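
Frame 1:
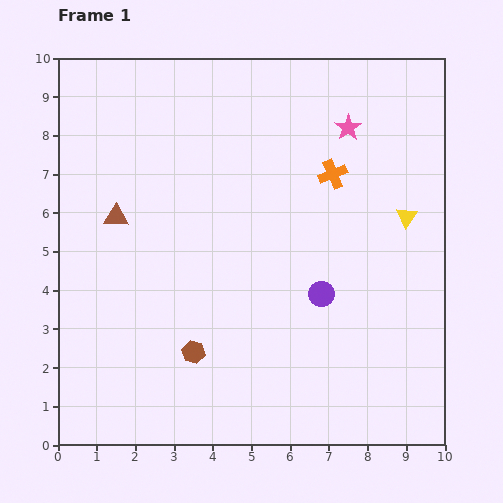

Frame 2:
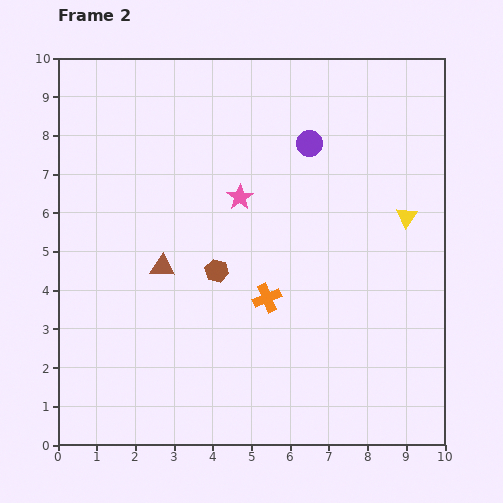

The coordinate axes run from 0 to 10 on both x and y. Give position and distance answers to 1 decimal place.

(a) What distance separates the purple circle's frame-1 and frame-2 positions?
3.9

The purple circle moved from (6.8, 3.9) to (6.5, 7.8), a distance of √(0.3² + 3.9²) ≈ 3.9.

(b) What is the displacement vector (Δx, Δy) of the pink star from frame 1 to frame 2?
(-2.8, -1.8)

The pink star was at (7.5, 8.2) in frame 1 and (4.7, 6.4) in frame 2.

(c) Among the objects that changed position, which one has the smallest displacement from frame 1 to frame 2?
the brown triangle

(moved 1.8)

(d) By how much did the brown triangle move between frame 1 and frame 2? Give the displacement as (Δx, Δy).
(1.2, -1.3)

The brown triangle was at (1.5, 5.9) in frame 1 and (2.7, 4.6) in frame 2.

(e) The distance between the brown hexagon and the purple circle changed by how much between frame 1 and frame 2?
+0.5

Distance in frame 1: 3.6. Distance in frame 2: 4.1.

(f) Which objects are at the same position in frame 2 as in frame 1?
the yellow triangle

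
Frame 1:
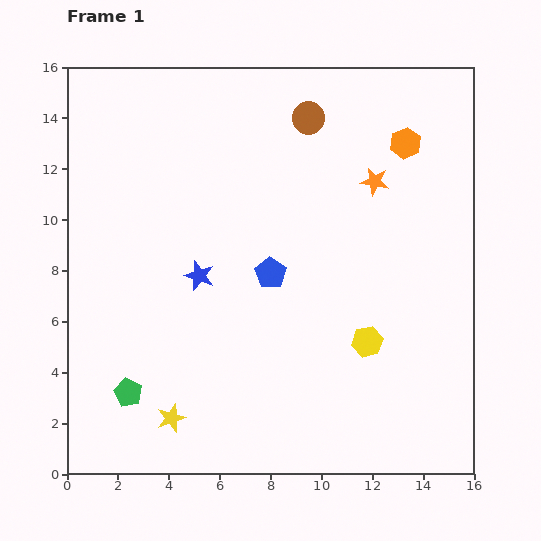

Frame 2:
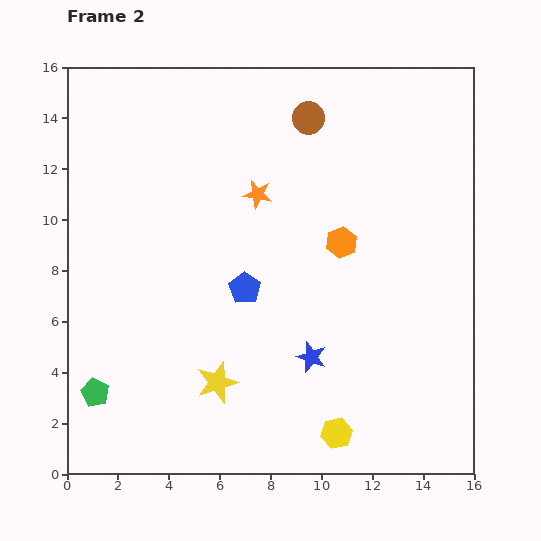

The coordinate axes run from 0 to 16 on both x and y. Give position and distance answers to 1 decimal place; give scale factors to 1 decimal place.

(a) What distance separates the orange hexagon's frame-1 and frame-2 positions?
4.6

The orange hexagon moved from (13.3, 13.0) to (10.8, 9.1), a distance of √(2.5² + 3.9²) ≈ 4.6.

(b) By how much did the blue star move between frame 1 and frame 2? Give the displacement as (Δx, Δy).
(4.4, -3.2)

The blue star was at (5.2, 7.8) in frame 1 and (9.6, 4.6) in frame 2.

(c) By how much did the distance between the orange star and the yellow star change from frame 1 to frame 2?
-4.7

Distance in frame 1: 12.3. Distance in frame 2: 7.6.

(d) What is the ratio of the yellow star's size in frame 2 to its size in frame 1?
1.5×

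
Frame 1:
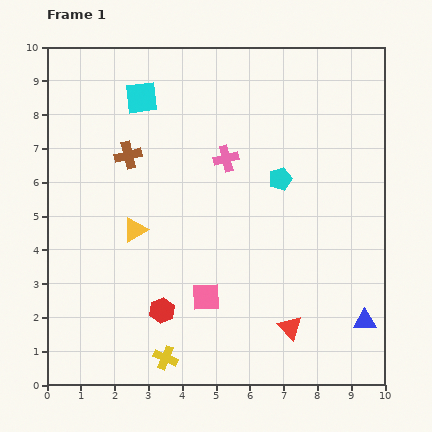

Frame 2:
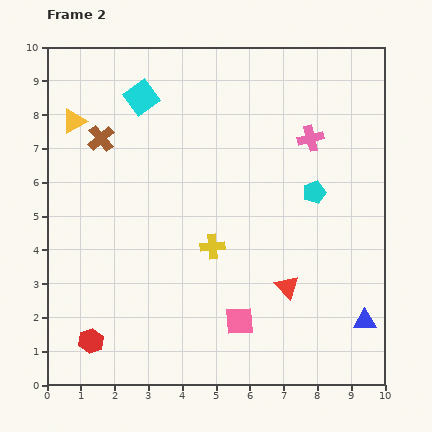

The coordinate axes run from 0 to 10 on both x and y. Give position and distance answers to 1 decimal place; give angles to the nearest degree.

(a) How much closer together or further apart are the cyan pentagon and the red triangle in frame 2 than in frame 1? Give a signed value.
-1.5

Distance in frame 1: 4.4. Distance in frame 2: 2.9.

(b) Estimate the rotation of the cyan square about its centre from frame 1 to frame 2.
28° counter-clockwise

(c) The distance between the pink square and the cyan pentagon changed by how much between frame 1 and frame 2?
+0.3

Distance in frame 1: 4.1. Distance in frame 2: 4.4.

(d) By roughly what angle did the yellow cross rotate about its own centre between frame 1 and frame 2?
27° counter-clockwise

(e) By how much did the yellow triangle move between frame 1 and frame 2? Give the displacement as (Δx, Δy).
(-1.8, 3.2)

The yellow triangle was at (2.6, 4.6) in frame 1 and (0.8, 7.8) in frame 2.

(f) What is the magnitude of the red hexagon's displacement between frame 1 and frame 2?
2.3

The red hexagon moved from (3.4, 2.2) to (1.3, 1.3), a distance of √(2.1² + 0.9²) ≈ 2.3.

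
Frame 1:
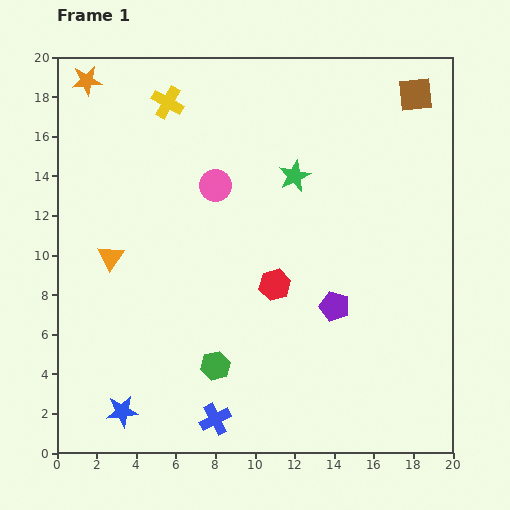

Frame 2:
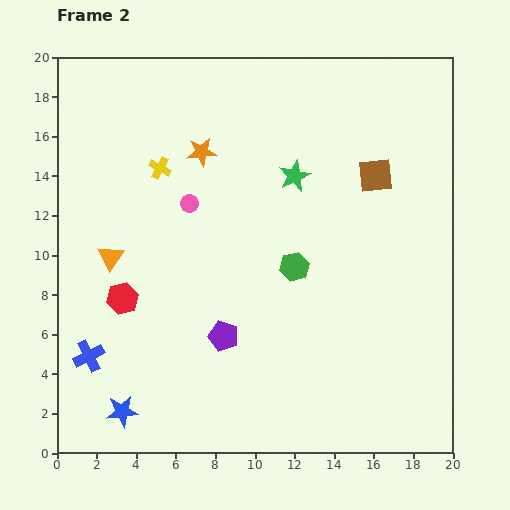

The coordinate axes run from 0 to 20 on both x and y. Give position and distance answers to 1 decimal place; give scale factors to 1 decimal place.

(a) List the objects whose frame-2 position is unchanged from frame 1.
the blue star, the orange triangle, the green star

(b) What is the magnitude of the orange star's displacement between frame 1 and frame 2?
6.8

The orange star moved from (1.5, 18.8) to (7.3, 15.2), a distance of √(5.8² + 3.6²) ≈ 6.8.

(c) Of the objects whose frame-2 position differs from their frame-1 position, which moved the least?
the pink circle

(moved 1.6)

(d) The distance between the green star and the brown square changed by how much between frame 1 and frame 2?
-3.2

Distance in frame 1: 7.3. Distance in frame 2: 4.1.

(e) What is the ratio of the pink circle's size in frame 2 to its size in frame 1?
0.6×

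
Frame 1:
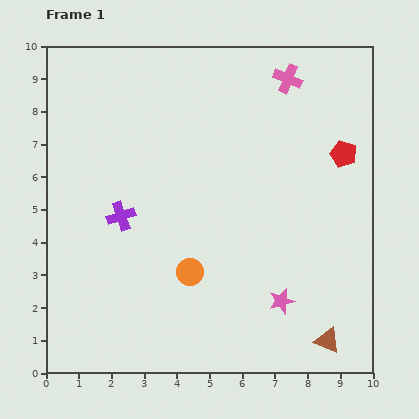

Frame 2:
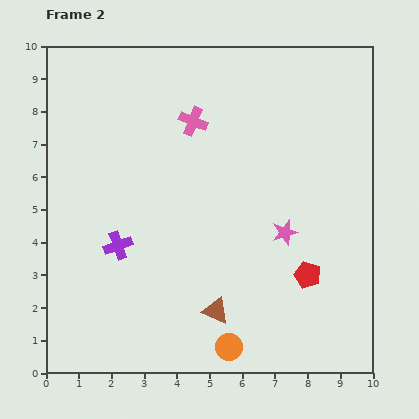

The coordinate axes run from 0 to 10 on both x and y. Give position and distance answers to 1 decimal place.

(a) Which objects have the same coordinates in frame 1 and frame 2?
none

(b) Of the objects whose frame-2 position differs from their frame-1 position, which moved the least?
the purple cross

(moved 0.9)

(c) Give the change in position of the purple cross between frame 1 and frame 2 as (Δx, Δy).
(-0.1, -0.9)

The purple cross was at (2.3, 4.8) in frame 1 and (2.2, 3.9) in frame 2.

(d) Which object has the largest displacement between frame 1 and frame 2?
the red pentagon

(moved 3.9; next 3.5)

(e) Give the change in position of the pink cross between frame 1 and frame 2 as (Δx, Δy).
(-2.9, -1.3)

The pink cross was at (7.4, 9.0) in frame 1 and (4.5, 7.7) in frame 2.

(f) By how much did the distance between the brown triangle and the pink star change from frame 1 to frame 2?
+1.4

Distance in frame 1: 1.8. Distance in frame 2: 3.2.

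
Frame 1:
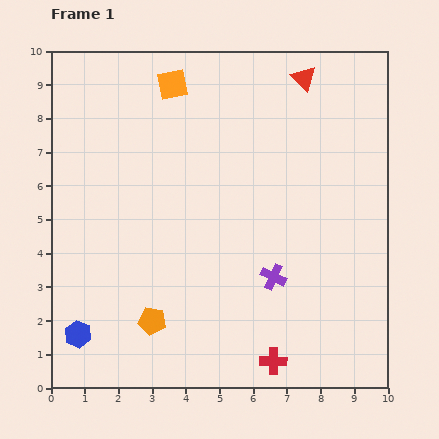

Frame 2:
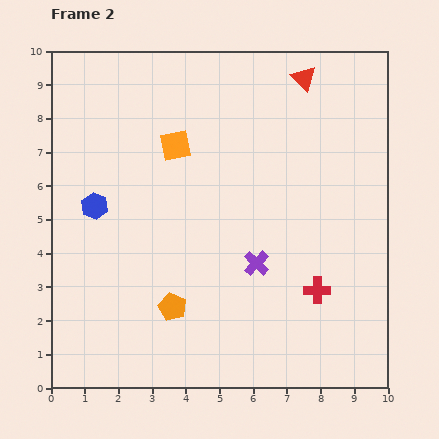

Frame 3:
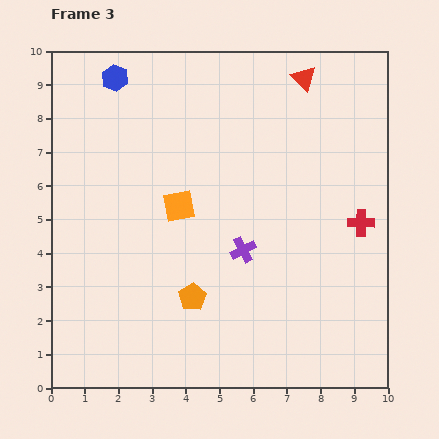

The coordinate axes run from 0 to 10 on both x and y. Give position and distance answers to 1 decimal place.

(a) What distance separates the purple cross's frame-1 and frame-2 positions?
0.6

The purple cross moved from (6.6, 3.3) to (6.1, 3.7), a distance of √(0.5² + 0.4²) ≈ 0.6.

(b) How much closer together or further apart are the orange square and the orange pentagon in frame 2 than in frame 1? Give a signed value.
-2.2

Distance in frame 1: 7.0. Distance in frame 2: 4.8.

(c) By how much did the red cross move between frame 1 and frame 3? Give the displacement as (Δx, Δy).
(2.6, 4.1)

The red cross was at (6.6, 0.8) in frame 1 and (9.2, 4.9) in frame 3.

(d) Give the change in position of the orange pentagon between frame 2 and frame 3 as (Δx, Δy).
(0.6, 0.3)

The orange pentagon was at (3.6, 2.4) in frame 2 and (4.2, 2.7) in frame 3.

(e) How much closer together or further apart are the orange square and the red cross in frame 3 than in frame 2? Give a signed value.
-0.6

Distance in frame 2: 6.0. Distance in frame 3: 5.4.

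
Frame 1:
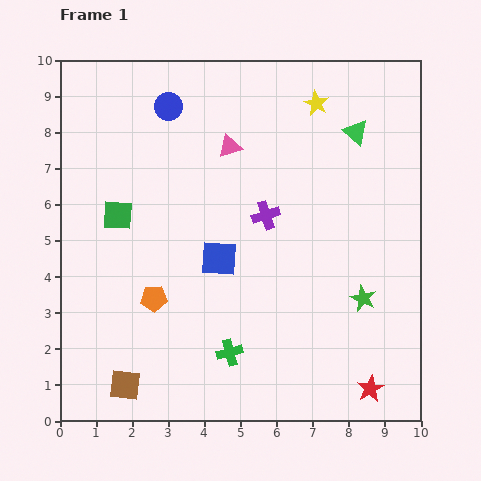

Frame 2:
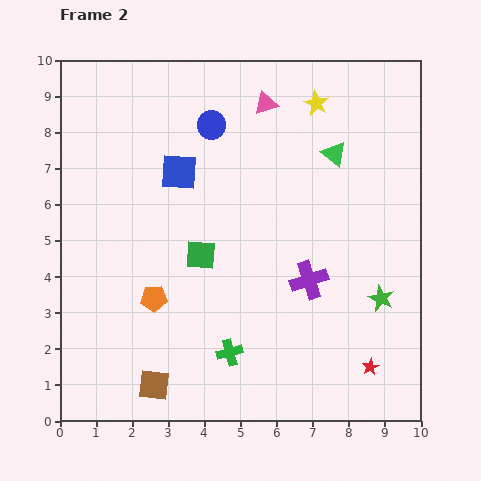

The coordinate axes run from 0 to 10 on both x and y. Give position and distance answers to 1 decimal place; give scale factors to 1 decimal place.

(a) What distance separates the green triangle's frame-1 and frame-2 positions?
0.8

The green triangle moved from (8.2, 8.0) to (7.6, 7.4), a distance of √(0.6² + 0.6²) ≈ 0.8.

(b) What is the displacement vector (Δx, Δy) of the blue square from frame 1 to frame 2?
(-1.1, 2.4)

The blue square was at (4.4, 4.5) in frame 1 and (3.3, 6.9) in frame 2.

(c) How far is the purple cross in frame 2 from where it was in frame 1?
2.2

The purple cross moved from (5.7, 5.7) to (6.9, 3.9), a distance of √(1.2² + 1.8²) ≈ 2.2.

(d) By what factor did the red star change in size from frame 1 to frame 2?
0.6×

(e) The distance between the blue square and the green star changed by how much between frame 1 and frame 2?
+2.5

Distance in frame 1: 4.1. Distance in frame 2: 6.6.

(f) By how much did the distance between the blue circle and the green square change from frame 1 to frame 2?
+0.3

Distance in frame 1: 3.3. Distance in frame 2: 3.6.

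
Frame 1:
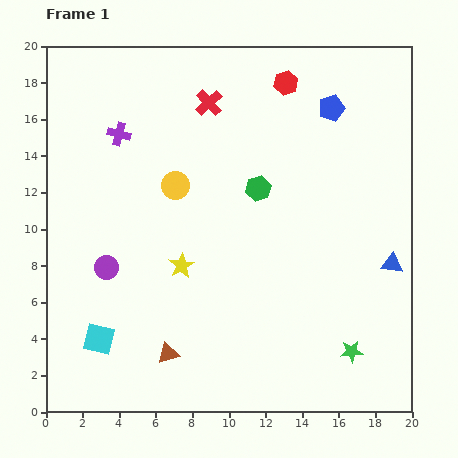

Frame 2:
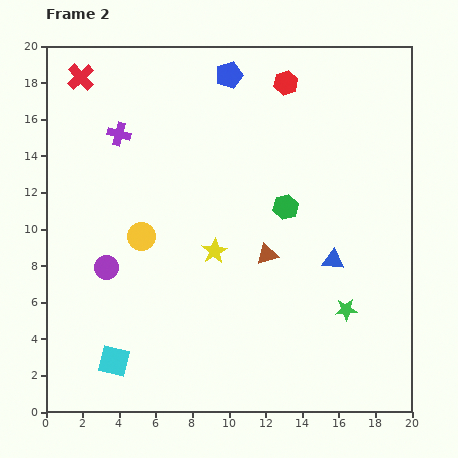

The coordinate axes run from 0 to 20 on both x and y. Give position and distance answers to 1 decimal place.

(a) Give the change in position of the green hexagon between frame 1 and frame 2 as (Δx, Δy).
(1.5, -1.0)

The green hexagon was at (11.6, 12.2) in frame 1 and (13.1, 11.2) in frame 2.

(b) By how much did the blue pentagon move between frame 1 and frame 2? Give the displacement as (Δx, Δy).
(-5.6, 1.8)

The blue pentagon was at (15.6, 16.6) in frame 1 and (10.0, 18.4) in frame 2.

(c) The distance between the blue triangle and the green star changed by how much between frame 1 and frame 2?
-2.5

Distance in frame 1: 5.3. Distance in frame 2: 2.8.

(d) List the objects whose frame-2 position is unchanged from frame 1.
the purple cross, the purple circle, the red hexagon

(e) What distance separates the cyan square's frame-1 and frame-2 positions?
1.4

The cyan square moved from (2.9, 4.0) to (3.7, 2.8), a distance of √(0.8² + 1.2²) ≈ 1.4.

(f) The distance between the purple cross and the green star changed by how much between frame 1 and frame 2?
-1.7

Distance in frame 1: 17.4. Distance in frame 2: 15.7.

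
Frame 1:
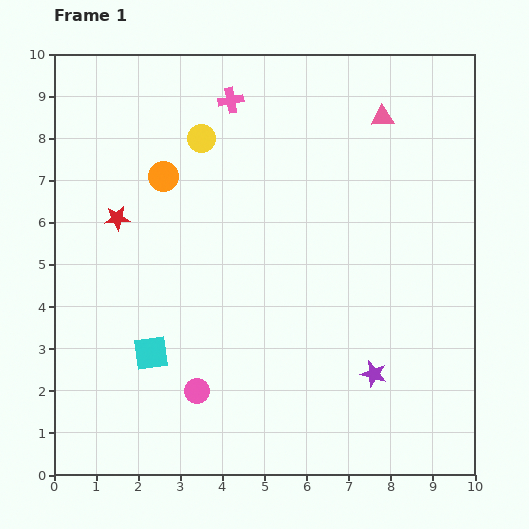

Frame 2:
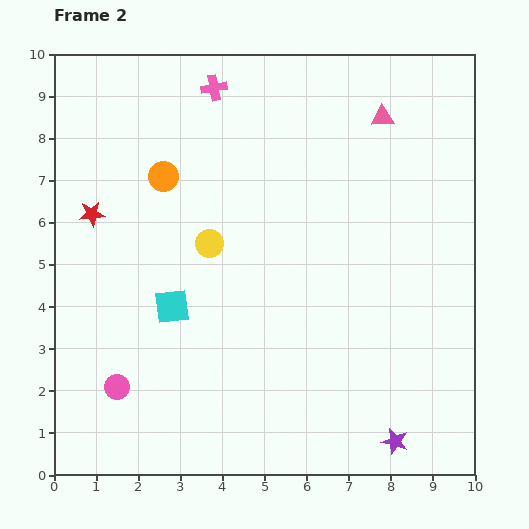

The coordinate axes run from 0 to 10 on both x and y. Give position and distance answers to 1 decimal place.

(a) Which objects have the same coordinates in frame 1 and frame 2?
the pink triangle, the orange circle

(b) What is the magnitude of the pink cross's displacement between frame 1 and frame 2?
0.5

The pink cross moved from (4.2, 8.9) to (3.8, 9.2), a distance of √(0.4² + 0.3²) ≈ 0.5.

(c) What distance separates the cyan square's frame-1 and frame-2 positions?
1.2

The cyan square moved from (2.3, 2.9) to (2.8, 4.0), a distance of √(0.5² + 1.1²) ≈ 1.2.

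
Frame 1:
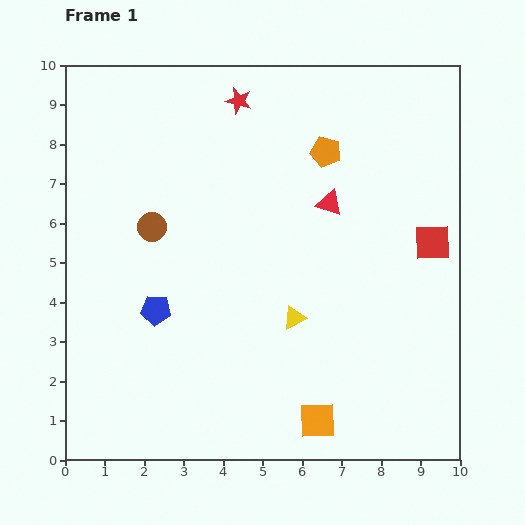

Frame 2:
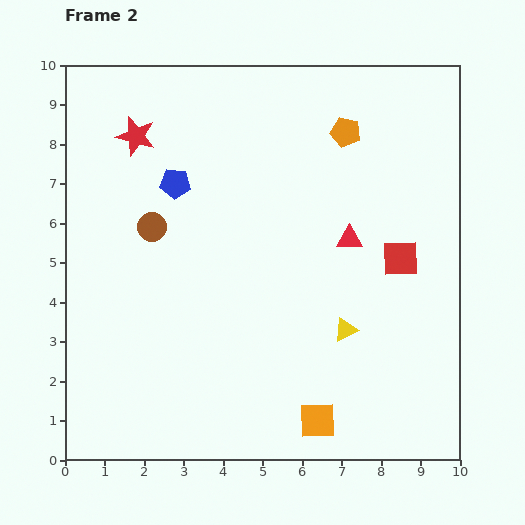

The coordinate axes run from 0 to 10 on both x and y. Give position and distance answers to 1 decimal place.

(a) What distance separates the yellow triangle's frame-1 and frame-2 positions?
1.3

The yellow triangle moved from (5.8, 3.6) to (7.1, 3.3), a distance of √(1.3² + 0.3²) ≈ 1.3.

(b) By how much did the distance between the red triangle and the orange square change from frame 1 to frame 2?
-0.8

Distance in frame 1: 5.5. Distance in frame 2: 4.7.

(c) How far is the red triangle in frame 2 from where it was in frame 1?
1.0

The red triangle moved from (6.7, 6.5) to (7.2, 5.6), a distance of √(0.5² + 0.9²) ≈ 1.0.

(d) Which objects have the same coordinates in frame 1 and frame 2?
the orange square, the brown circle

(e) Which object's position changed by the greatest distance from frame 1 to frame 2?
the blue pentagon

(moved 3.2; next 2.8)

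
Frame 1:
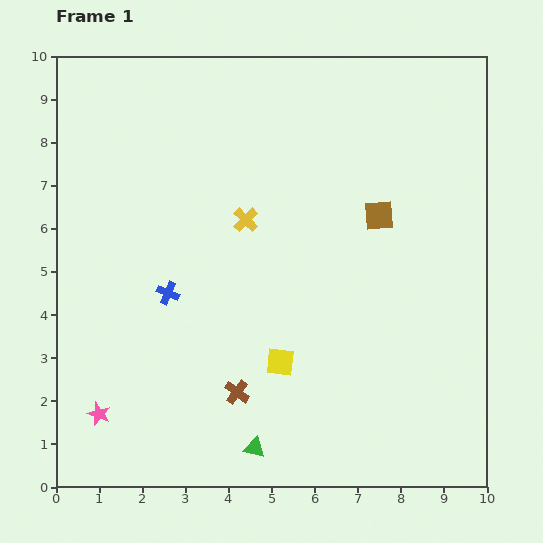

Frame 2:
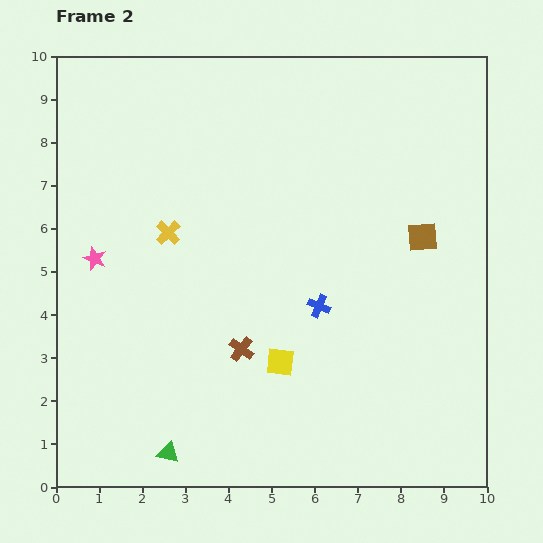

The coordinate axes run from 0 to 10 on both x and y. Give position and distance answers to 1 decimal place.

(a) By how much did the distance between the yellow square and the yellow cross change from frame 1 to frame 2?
+0.6

Distance in frame 1: 3.4. Distance in frame 2: 4.0.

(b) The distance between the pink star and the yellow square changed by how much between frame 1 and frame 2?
+0.5

Distance in frame 1: 4.4. Distance in frame 2: 4.9.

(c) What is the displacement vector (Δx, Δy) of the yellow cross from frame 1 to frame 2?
(-1.8, -0.3)

The yellow cross was at (4.4, 6.2) in frame 1 and (2.6, 5.9) in frame 2.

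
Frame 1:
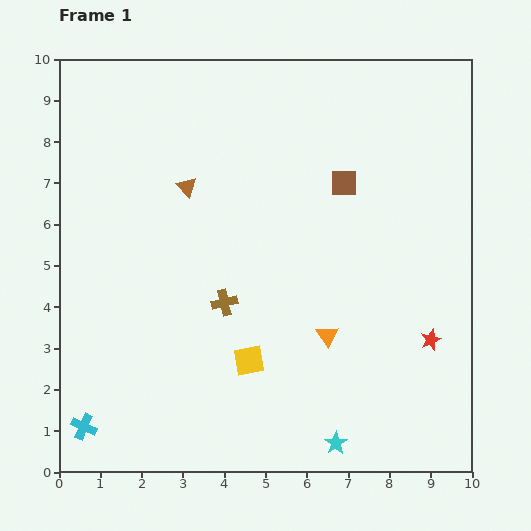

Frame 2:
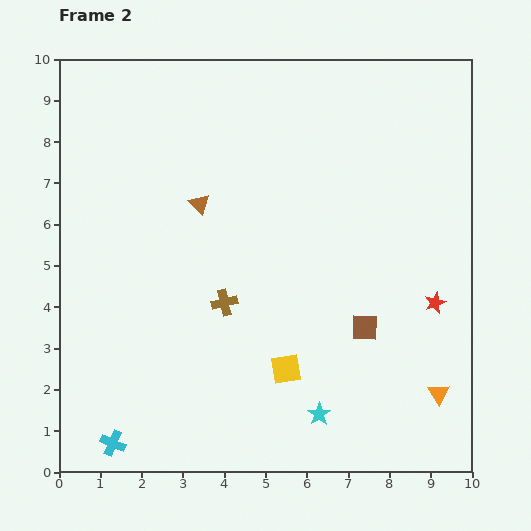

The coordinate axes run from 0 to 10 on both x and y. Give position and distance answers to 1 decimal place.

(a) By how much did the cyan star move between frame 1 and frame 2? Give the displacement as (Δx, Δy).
(-0.4, 0.7)

The cyan star was at (6.7, 0.7) in frame 1 and (6.3, 1.4) in frame 2.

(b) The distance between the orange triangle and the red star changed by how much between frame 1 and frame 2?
-0.3

Distance in frame 1: 2.5. Distance in frame 2: 2.2.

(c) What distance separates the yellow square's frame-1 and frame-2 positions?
0.9

The yellow square moved from (4.6, 2.7) to (5.5, 2.5), a distance of √(0.9² + 0.2²) ≈ 0.9.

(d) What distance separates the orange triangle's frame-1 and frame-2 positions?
3.0

The orange triangle moved from (6.5, 3.3) to (9.2, 1.9), a distance of √(2.7² + 1.4²) ≈ 3.0.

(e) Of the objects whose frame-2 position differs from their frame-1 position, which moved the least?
the brown triangle

(moved 0.5)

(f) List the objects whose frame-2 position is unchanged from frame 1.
the brown cross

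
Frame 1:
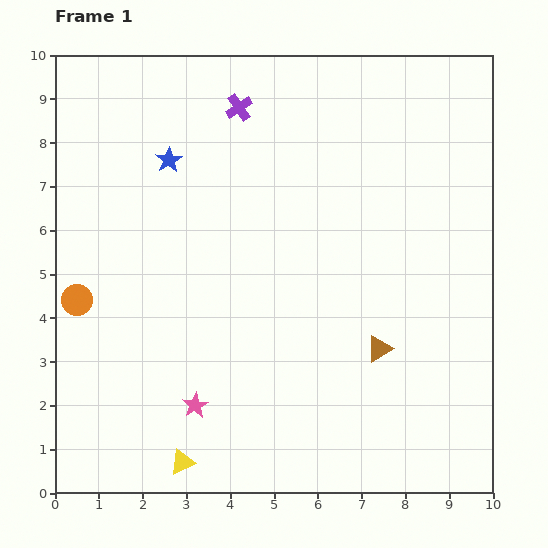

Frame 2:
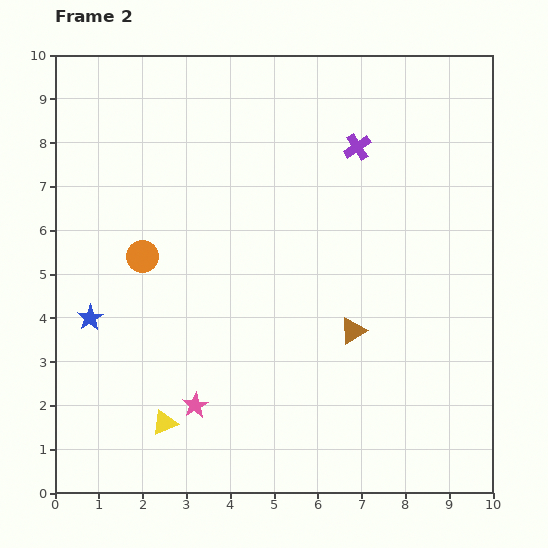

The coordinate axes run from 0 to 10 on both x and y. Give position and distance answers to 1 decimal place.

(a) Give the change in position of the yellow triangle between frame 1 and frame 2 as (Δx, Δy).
(-0.4, 0.9)

The yellow triangle was at (2.9, 0.7) in frame 1 and (2.5, 1.6) in frame 2.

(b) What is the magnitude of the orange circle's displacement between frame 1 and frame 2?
1.8

The orange circle moved from (0.5, 4.4) to (2.0, 5.4), a distance of √(1.5² + 1.0²) ≈ 1.8.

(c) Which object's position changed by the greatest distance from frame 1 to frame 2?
the blue star

(moved 4.0; next 2.8)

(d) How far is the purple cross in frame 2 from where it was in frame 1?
2.8

The purple cross moved from (4.2, 8.8) to (6.9, 7.9), a distance of √(2.7² + 0.9²) ≈ 2.8.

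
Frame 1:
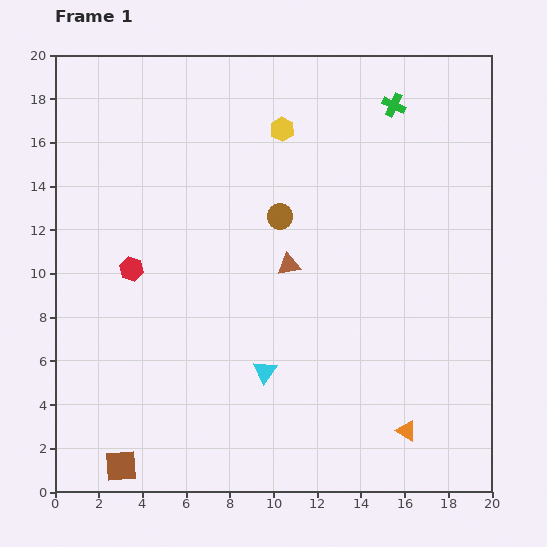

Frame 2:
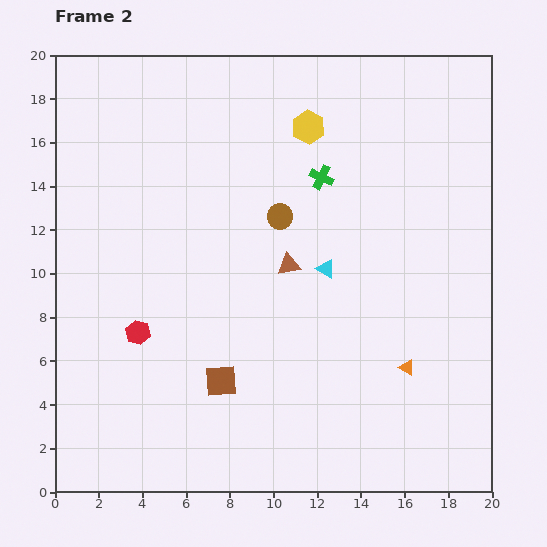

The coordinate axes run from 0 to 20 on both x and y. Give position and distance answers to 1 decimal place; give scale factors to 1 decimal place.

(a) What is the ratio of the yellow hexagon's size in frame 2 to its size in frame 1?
1.4×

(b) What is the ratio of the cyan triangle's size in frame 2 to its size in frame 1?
0.8×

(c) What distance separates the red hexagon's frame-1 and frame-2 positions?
2.9

The red hexagon moved from (3.5, 10.2) to (3.8, 7.3), a distance of √(0.3² + 2.9²) ≈ 2.9.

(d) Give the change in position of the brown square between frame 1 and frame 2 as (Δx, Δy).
(4.6, 3.9)

The brown square was at (3.0, 1.2) in frame 1 and (7.6, 5.1) in frame 2.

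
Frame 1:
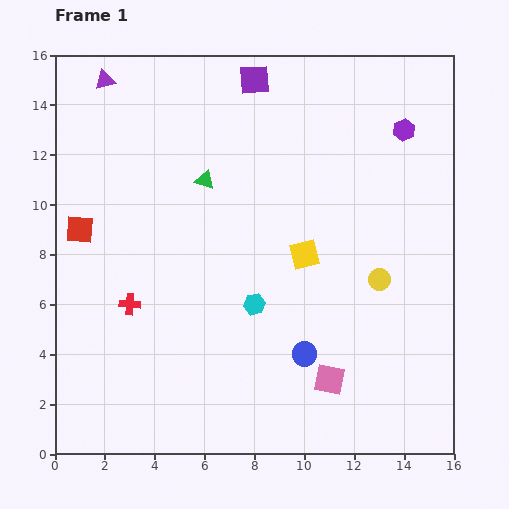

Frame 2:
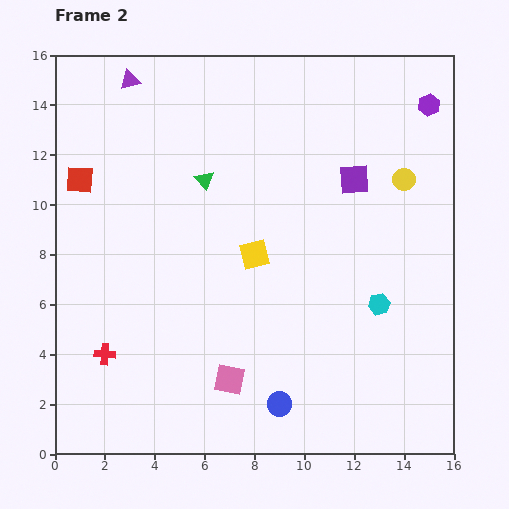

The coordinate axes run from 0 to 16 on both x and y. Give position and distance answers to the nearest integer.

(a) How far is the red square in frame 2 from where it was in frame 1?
2

The red square moved from (1, 9) to (1, 11), a distance of √(0² + 2²) ≈ 2.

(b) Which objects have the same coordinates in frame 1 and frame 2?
the green triangle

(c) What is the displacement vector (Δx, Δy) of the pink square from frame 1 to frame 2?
(-4, 0)

The pink square was at (11, 3) in frame 1 and (7, 3) in frame 2.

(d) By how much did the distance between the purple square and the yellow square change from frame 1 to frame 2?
-2

Distance in frame 1: 7. Distance in frame 2: 5.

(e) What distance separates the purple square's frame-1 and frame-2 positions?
6

The purple square moved from (8, 15) to (12, 11), a distance of √(4² + 4²) ≈ 6.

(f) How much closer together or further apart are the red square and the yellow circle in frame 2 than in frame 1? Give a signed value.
+1

Distance in frame 1: 12. Distance in frame 2: 13.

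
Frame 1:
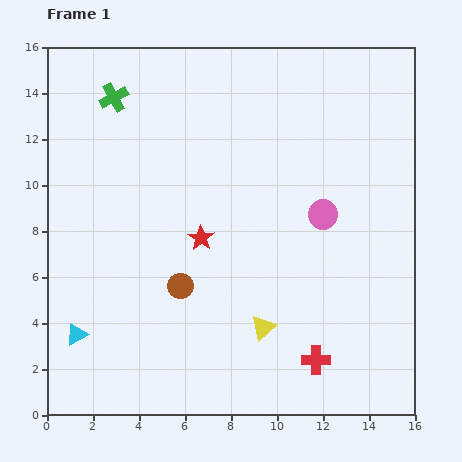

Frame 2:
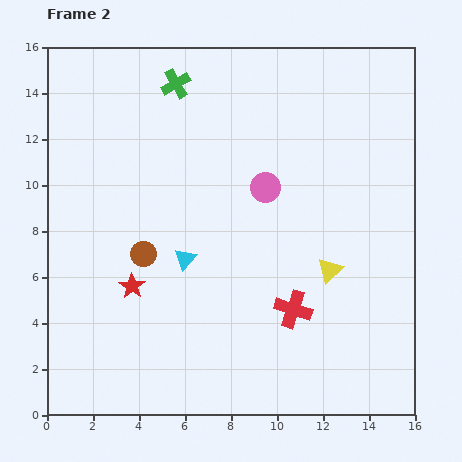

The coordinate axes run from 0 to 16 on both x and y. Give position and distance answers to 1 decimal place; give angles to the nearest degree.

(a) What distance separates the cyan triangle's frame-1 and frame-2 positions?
5.7

The cyan triangle moved from (1.3, 3.5) to (6.0, 6.8), a distance of √(4.7² + 3.3²) ≈ 5.7.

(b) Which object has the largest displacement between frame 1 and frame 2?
the cyan triangle

(moved 5.7; next 3.8)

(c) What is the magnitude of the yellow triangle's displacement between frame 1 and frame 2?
3.8

The yellow triangle moved from (9.4, 3.8) to (12.3, 6.3), a distance of √(2.9² + 2.5²) ≈ 3.8.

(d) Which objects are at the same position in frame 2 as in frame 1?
none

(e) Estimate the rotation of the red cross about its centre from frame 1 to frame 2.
18° clockwise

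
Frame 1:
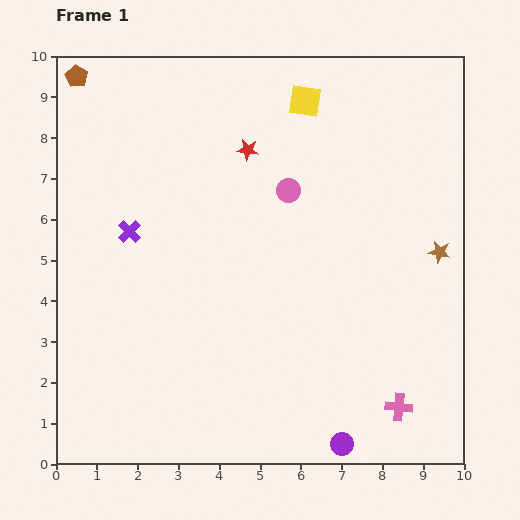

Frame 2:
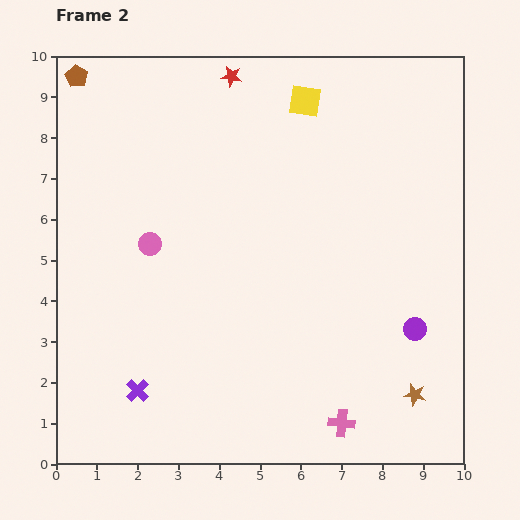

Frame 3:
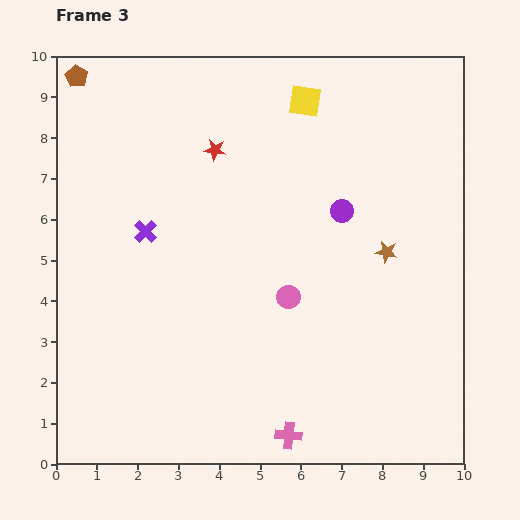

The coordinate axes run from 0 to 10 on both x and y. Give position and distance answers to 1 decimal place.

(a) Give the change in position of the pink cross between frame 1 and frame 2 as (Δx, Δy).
(-1.4, -0.4)

The pink cross was at (8.4, 1.4) in frame 1 and (7.0, 1.0) in frame 2.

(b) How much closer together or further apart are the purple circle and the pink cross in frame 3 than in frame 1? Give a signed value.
+4.0

Distance in frame 1: 1.7. Distance in frame 3: 5.7.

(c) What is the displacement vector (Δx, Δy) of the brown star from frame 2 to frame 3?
(-0.7, 3.5)

The brown star was at (8.8, 1.7) in frame 2 and (8.1, 5.2) in frame 3.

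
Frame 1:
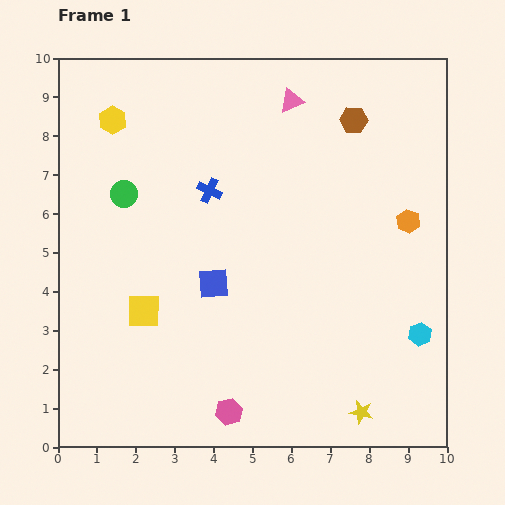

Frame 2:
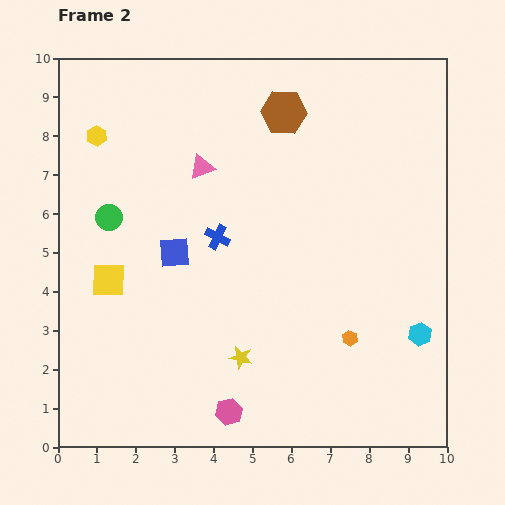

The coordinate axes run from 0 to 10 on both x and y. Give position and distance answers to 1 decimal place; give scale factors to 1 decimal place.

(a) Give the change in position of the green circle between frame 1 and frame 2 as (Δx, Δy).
(-0.4, -0.6)

The green circle was at (1.7, 6.5) in frame 1 and (1.3, 5.9) in frame 2.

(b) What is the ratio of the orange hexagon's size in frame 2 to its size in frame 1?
0.6×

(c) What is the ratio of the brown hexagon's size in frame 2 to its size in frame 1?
1.6×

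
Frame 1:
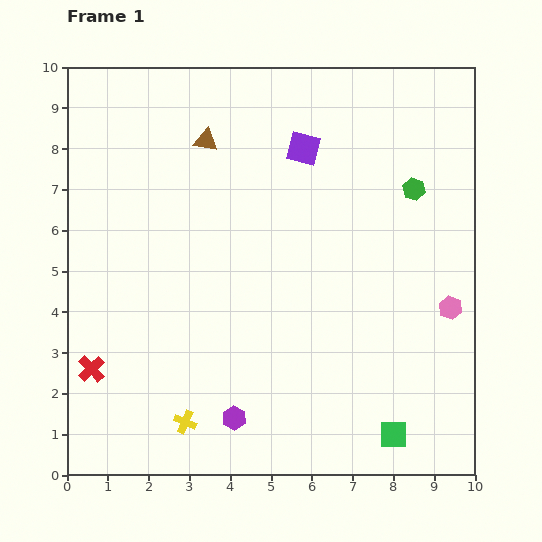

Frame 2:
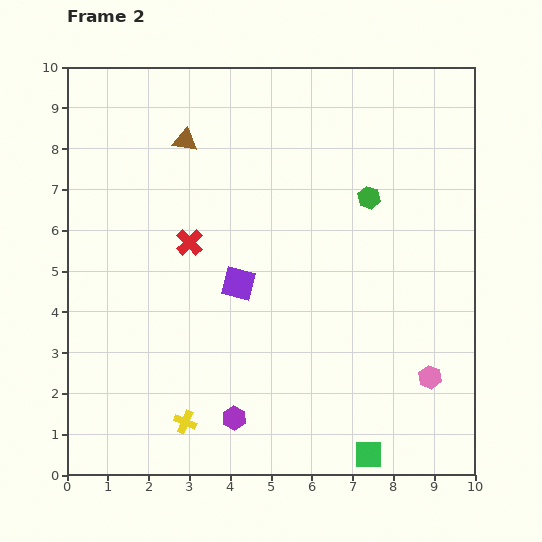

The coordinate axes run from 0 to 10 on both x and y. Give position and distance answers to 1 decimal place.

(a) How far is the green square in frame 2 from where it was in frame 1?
0.8

The green square moved from (8.0, 1.0) to (7.4, 0.5), a distance of √(0.6² + 0.5²) ≈ 0.8.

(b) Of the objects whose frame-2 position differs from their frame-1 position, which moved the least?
the brown triangle

(moved 0.5)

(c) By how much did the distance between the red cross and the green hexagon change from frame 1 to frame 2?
-4.5

Distance in frame 1: 9.0. Distance in frame 2: 4.5.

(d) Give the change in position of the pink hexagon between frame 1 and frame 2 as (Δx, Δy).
(-0.5, -1.7)

The pink hexagon was at (9.4, 4.1) in frame 1 and (8.9, 2.4) in frame 2.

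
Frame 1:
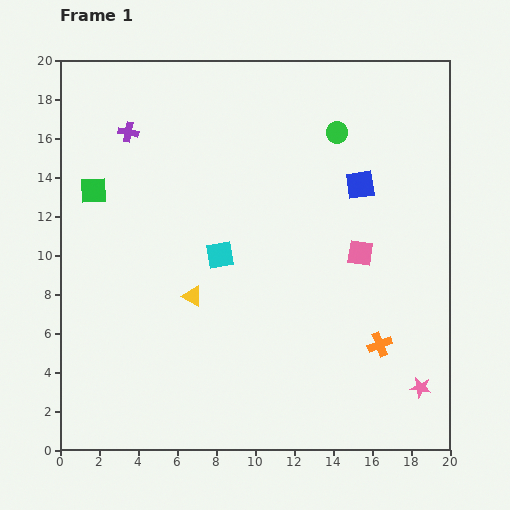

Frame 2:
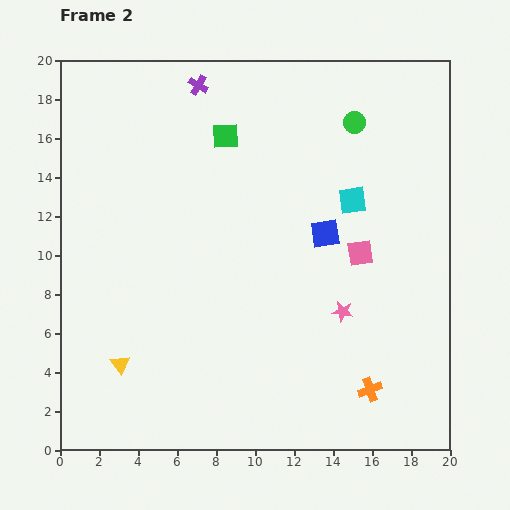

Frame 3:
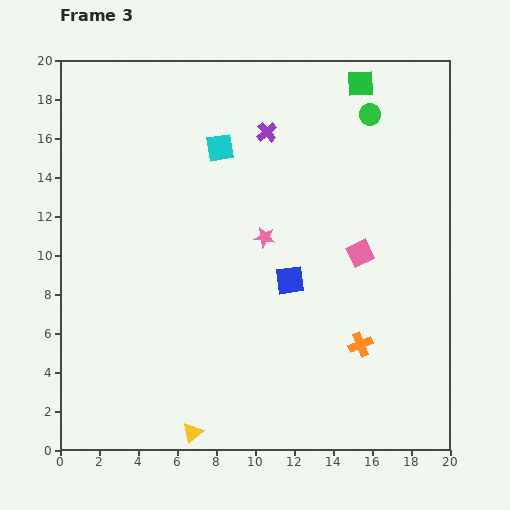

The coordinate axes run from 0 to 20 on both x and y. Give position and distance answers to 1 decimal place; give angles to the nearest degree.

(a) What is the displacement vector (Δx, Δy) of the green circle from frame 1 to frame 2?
(0.9, 0.5)

The green circle was at (14.2, 16.3) in frame 1 and (15.1, 16.8) in frame 2.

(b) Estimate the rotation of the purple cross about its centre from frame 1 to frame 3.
37° clockwise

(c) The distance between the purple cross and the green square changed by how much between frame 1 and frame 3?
+1.9

Distance in frame 1: 3.5. Distance in frame 3: 5.4.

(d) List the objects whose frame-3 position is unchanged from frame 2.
the pink square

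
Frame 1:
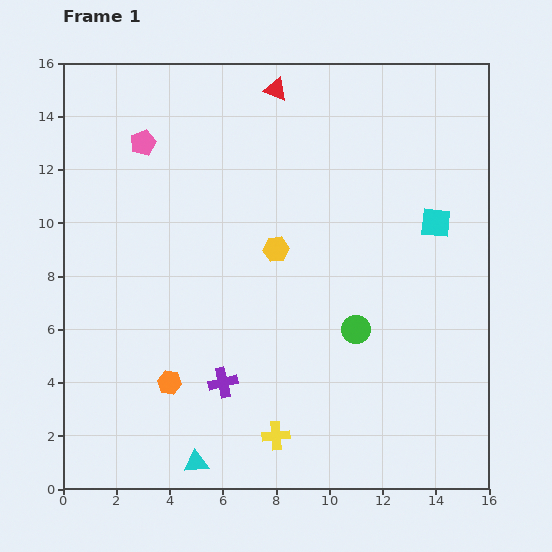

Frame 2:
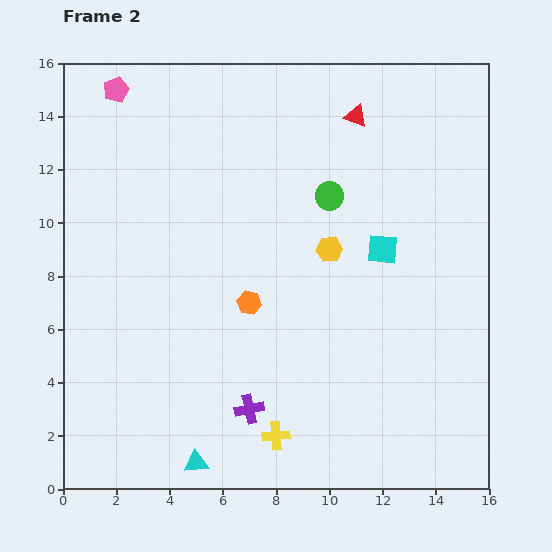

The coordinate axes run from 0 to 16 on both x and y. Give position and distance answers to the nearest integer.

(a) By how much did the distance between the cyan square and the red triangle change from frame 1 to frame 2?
-3

Distance in frame 1: 8. Distance in frame 2: 5.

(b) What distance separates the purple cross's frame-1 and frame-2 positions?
1

The purple cross moved from (6, 4) to (7, 3), a distance of √(1² + 1²) ≈ 1.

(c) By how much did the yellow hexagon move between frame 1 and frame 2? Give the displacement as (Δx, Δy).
(2, 0)

The yellow hexagon was at (8, 9) in frame 1 and (10, 9) in frame 2.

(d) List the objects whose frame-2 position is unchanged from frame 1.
the cyan triangle, the yellow cross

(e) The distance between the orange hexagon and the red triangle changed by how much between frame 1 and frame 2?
-4

Distance in frame 1: 12. Distance in frame 2: 8.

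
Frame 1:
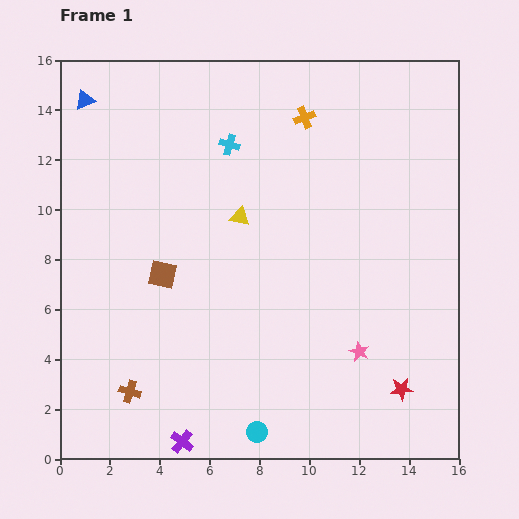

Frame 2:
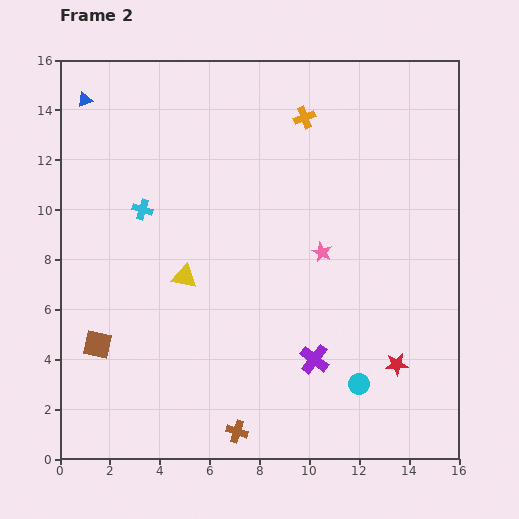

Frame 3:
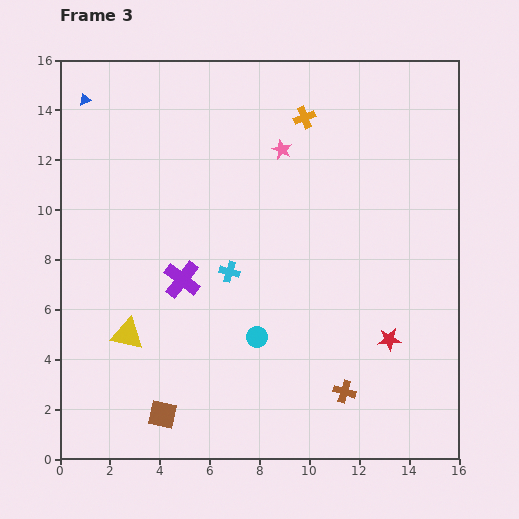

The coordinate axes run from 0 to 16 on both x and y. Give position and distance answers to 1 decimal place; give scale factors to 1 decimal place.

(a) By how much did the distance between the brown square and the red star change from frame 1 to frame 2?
+1.4

Distance in frame 1: 10.6. Distance in frame 2: 12.0.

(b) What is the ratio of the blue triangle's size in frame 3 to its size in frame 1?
0.6×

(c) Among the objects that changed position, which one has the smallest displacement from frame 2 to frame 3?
the red star

(moved 1.0)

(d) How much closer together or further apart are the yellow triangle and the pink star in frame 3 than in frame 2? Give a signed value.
+4.1

Distance in frame 2: 5.6. Distance in frame 3: 9.7.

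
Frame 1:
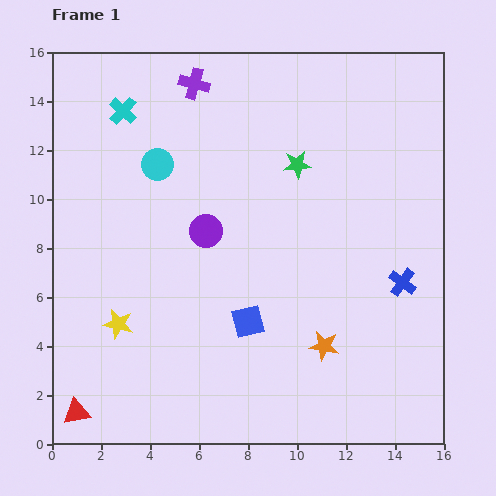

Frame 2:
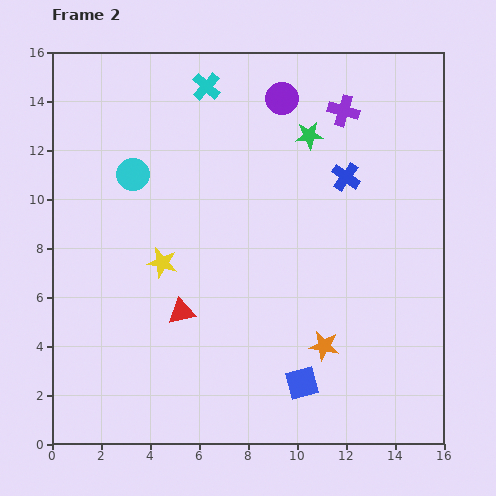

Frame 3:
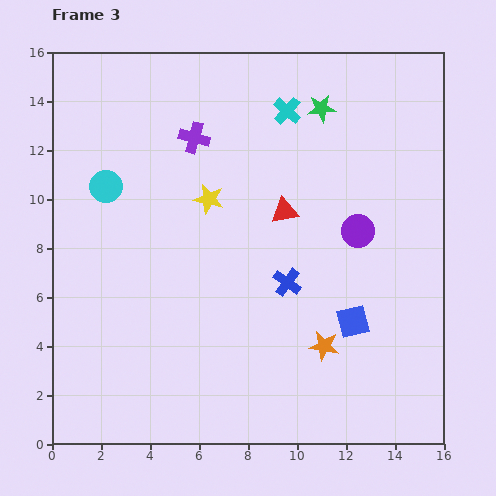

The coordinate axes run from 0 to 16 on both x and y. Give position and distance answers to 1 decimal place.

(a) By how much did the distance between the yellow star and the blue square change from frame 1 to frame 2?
+2.2

Distance in frame 1: 5.3. Distance in frame 2: 7.5.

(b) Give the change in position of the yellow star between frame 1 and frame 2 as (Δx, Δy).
(1.8, 2.5)

The yellow star was at (2.7, 4.9) in frame 1 and (4.5, 7.4) in frame 2.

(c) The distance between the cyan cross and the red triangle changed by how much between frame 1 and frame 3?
-8.3

Distance in frame 1: 12.4. Distance in frame 3: 4.1.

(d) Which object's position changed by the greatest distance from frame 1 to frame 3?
the red triangle

(moved 11.8; next 6.7)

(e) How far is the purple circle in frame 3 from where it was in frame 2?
6.2

The purple circle moved from (9.4, 14.1) to (12.5, 8.7), a distance of √(3.1² + 5.4²) ≈ 6.2.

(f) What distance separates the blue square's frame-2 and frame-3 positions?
3.3

The blue square moved from (10.2, 2.5) to (12.3, 5.0), a distance of √(2.1² + 2.5²) ≈ 3.3.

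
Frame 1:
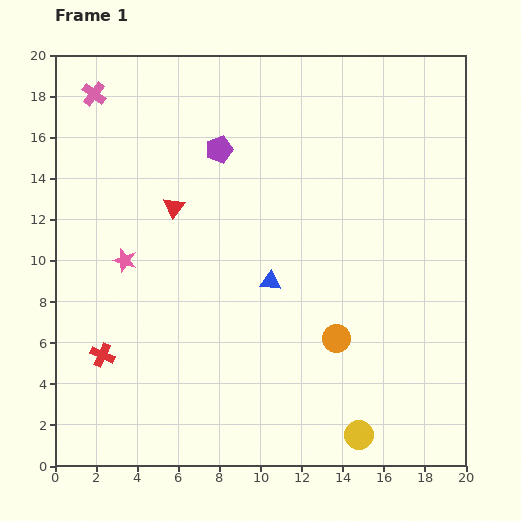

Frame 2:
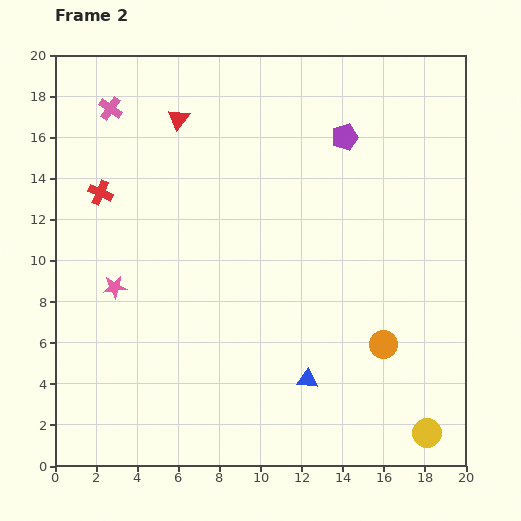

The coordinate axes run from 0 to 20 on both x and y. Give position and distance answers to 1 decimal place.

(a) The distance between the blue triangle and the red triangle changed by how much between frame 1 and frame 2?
+8.3

Distance in frame 1: 5.9. Distance in frame 2: 14.2.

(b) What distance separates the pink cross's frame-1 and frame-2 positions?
1.1

The pink cross moved from (1.9, 18.1) to (2.7, 17.4), a distance of √(0.8² + 0.7²) ≈ 1.1.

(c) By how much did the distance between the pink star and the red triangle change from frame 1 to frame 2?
+5.3

Distance in frame 1: 3.5. Distance in frame 2: 8.8.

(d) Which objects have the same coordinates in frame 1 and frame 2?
none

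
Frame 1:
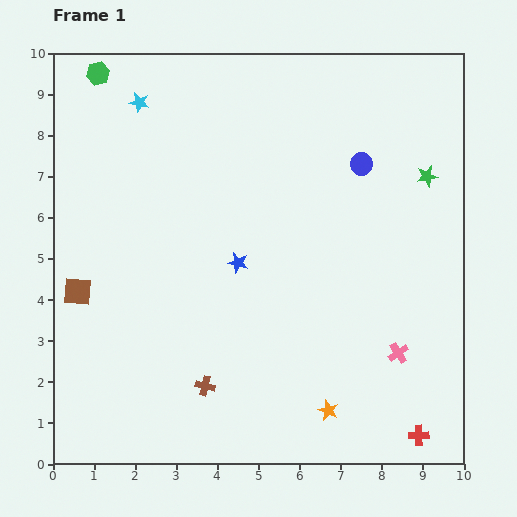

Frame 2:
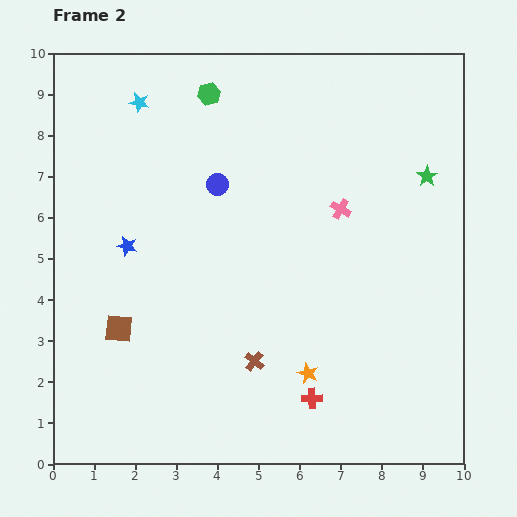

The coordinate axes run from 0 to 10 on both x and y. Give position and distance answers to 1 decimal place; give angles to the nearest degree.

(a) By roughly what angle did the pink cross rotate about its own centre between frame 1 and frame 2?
28° counter-clockwise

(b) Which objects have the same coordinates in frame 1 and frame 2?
the green star, the cyan star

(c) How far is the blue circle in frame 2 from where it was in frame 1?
3.5

The blue circle moved from (7.5, 7.3) to (4.0, 6.8), a distance of √(3.5² + 0.5²) ≈ 3.5.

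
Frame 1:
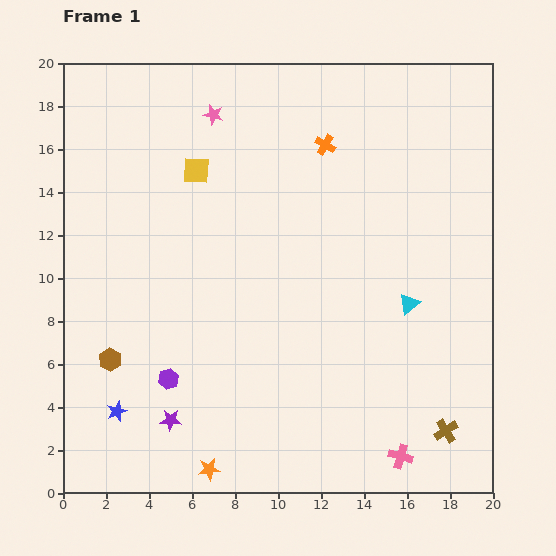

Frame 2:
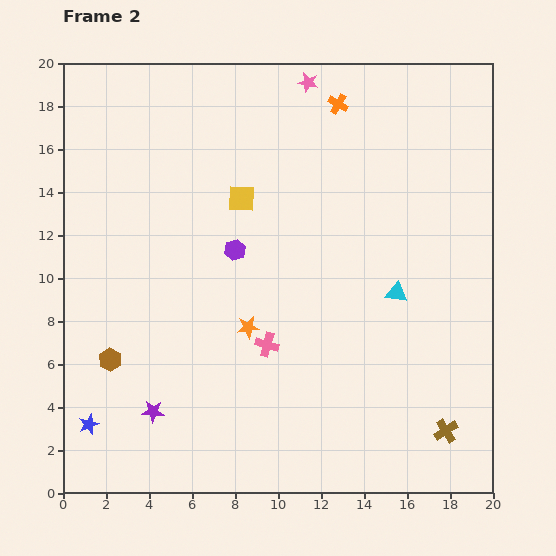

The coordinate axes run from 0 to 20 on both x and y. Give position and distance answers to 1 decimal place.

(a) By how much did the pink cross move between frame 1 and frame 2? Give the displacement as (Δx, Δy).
(-6.2, 5.2)

The pink cross was at (15.7, 1.7) in frame 1 and (9.5, 6.9) in frame 2.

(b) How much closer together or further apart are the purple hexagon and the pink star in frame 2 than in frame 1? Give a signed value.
-4.0

Distance in frame 1: 12.5. Distance in frame 2: 8.5.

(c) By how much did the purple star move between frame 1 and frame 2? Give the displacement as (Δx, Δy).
(-0.8, 0.4)

The purple star was at (5.0, 3.4) in frame 1 and (4.2, 3.8) in frame 2.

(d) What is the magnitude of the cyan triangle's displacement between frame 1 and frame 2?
0.8

The cyan triangle moved from (16.1, 8.8) to (15.5, 9.3), a distance of √(0.6² + 0.5²) ≈ 0.8.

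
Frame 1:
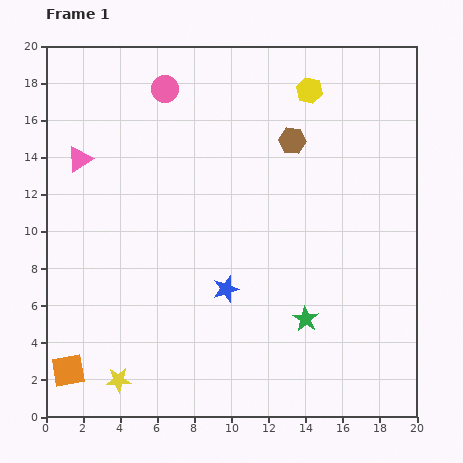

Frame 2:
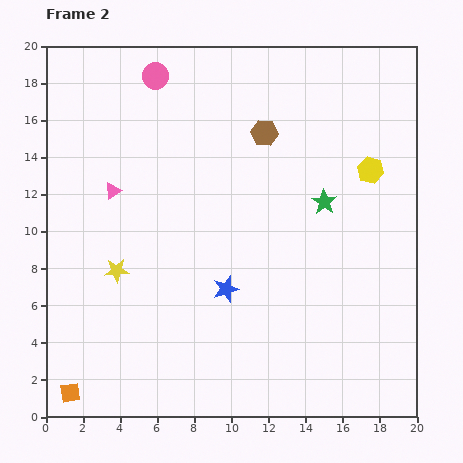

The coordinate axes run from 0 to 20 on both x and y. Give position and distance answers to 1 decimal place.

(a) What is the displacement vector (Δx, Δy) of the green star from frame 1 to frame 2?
(1.0, 6.3)

The green star was at (14.0, 5.3) in frame 1 and (15.0, 11.6) in frame 2.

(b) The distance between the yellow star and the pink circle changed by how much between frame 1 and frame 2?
-5.2

Distance in frame 1: 15.9. Distance in frame 2: 10.7.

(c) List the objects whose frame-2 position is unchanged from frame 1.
the blue star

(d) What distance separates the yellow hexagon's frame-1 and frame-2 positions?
5.4

The yellow hexagon moved from (14.2, 17.6) to (17.5, 13.3), a distance of √(3.3² + 4.3²) ≈ 5.4.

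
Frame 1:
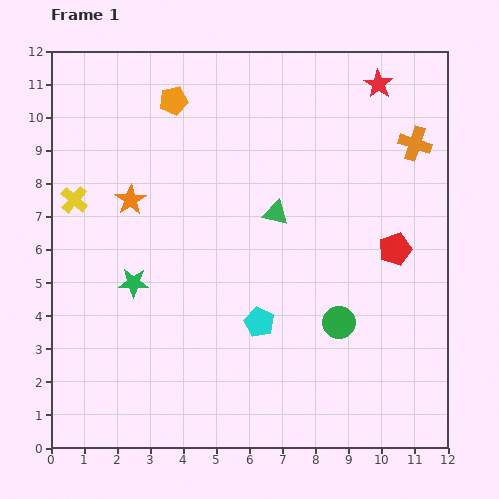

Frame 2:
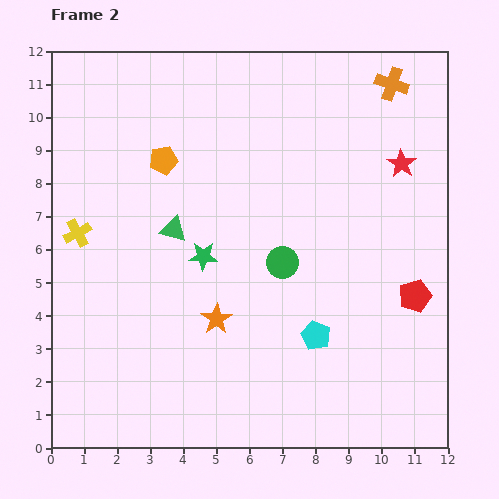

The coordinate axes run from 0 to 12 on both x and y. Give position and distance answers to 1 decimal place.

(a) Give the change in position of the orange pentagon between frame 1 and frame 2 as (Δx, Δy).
(-0.3, -1.8)

The orange pentagon was at (3.7, 10.5) in frame 1 and (3.4, 8.7) in frame 2.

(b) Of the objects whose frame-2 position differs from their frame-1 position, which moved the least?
the yellow cross

(moved 1.0)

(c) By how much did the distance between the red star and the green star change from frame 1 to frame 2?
-2.9

Distance in frame 1: 9.5. Distance in frame 2: 6.6.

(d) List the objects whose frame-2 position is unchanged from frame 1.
none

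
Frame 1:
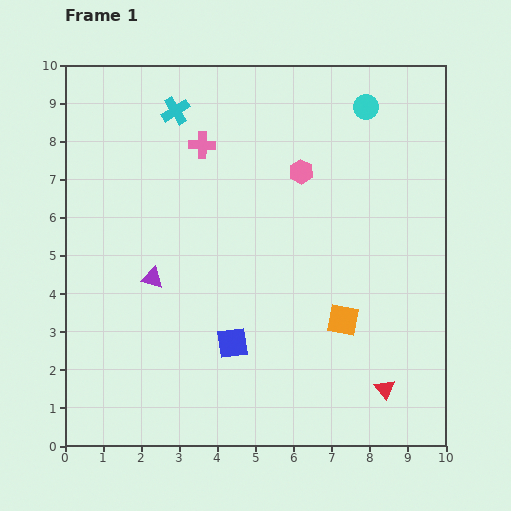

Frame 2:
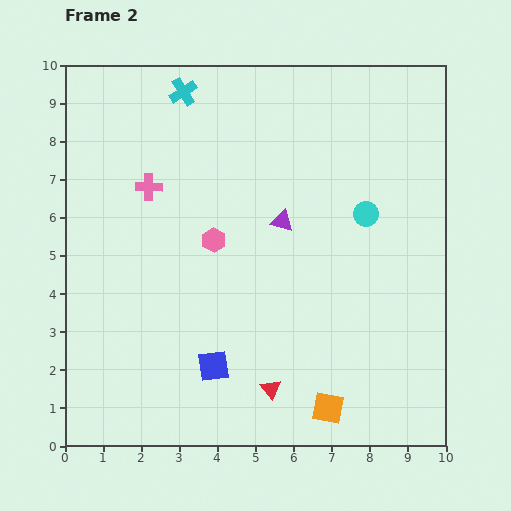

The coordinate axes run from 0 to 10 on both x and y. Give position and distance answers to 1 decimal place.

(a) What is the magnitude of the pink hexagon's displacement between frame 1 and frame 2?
2.9

The pink hexagon moved from (6.2, 7.2) to (3.9, 5.4), a distance of √(2.3² + 1.8²) ≈ 2.9.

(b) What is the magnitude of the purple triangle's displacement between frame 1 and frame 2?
3.7

The purple triangle moved from (2.3, 4.4) to (5.7, 5.9), a distance of √(3.4² + 1.5²) ≈ 3.7.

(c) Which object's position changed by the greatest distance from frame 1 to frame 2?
the purple triangle

(moved 3.7; next 3.0)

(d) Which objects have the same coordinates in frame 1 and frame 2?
none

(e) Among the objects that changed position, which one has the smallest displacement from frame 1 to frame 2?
the cyan cross

(moved 0.5)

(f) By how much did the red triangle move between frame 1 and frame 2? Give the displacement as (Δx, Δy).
(-3.0, 0.0)

The red triangle was at (8.4, 1.5) in frame 1 and (5.4, 1.5) in frame 2.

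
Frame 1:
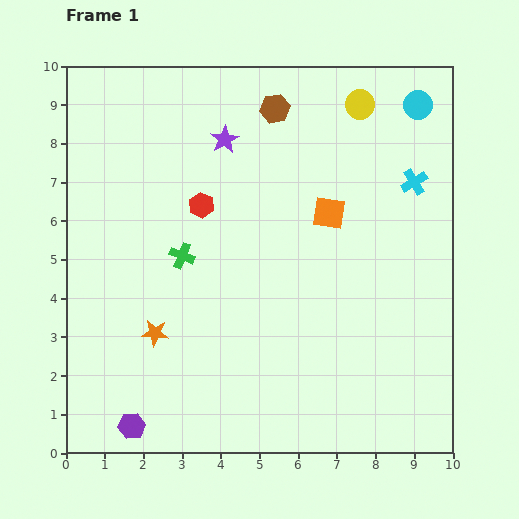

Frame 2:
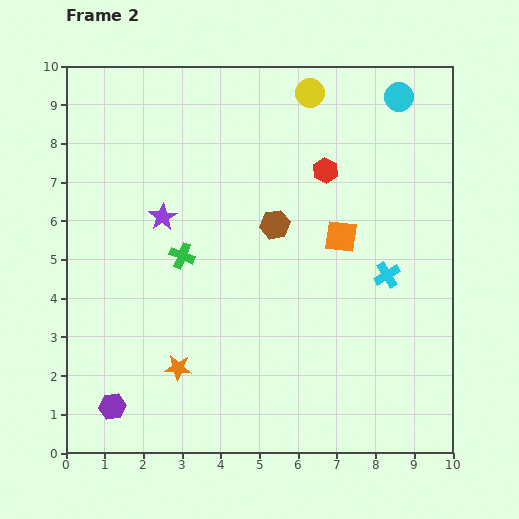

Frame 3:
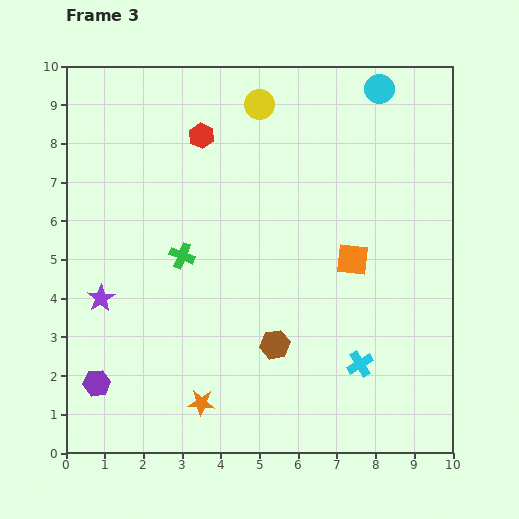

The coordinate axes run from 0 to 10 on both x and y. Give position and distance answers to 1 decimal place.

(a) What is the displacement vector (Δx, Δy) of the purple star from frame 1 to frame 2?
(-1.6, -2.0)

The purple star was at (4.1, 8.1) in frame 1 and (2.5, 6.1) in frame 2.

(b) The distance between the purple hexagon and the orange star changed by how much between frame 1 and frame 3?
+0.2

Distance in frame 1: 2.5. Distance in frame 3: 2.7.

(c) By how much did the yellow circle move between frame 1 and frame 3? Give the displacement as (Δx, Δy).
(-2.6, 0.0)

The yellow circle was at (7.6, 9.0) in frame 1 and (5.0, 9.0) in frame 3.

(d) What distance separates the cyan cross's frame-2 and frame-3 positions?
2.4

The cyan cross moved from (8.3, 4.6) to (7.6, 2.3), a distance of √(0.7² + 2.3²) ≈ 2.4.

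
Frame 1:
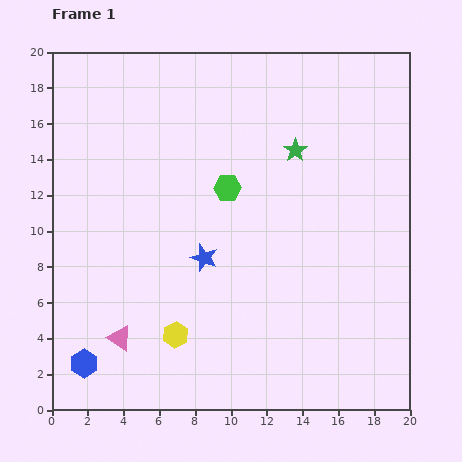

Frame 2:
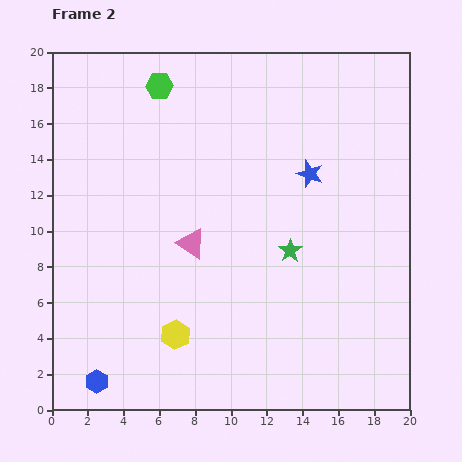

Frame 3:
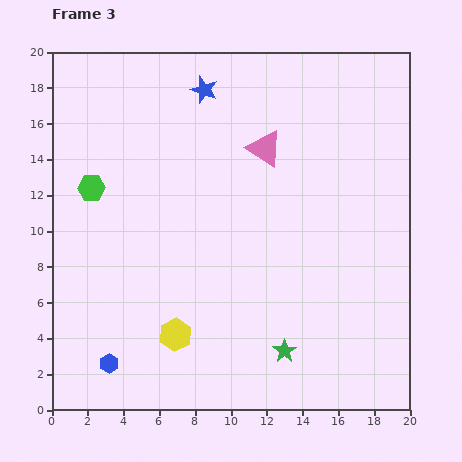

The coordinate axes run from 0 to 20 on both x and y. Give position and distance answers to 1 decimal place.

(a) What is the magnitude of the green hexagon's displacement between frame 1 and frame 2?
6.9

The green hexagon moved from (9.8, 12.4) to (6.0, 18.1), a distance of √(3.8² + 5.7²) ≈ 6.9.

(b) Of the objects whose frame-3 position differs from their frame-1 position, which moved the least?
the blue hexagon

(moved 1.4)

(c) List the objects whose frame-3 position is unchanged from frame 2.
the yellow hexagon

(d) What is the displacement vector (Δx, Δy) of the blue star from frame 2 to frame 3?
(-5.9, 4.7)

The blue star was at (14.4, 13.2) in frame 2 and (8.5, 17.9) in frame 3.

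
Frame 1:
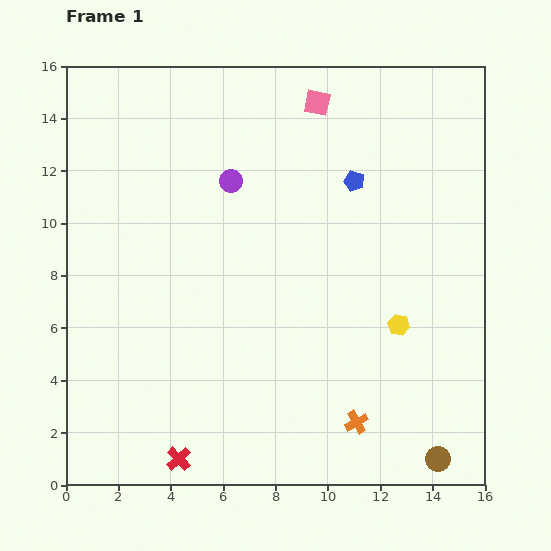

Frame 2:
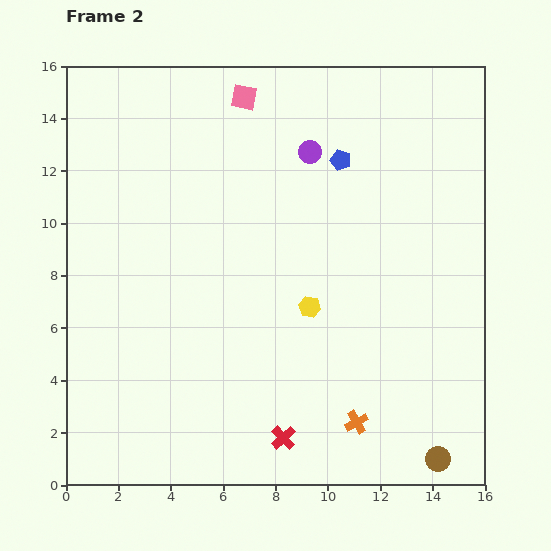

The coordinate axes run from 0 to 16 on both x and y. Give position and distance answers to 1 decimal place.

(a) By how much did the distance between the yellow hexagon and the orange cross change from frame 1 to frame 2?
+0.8

Distance in frame 1: 4.0. Distance in frame 2: 4.8.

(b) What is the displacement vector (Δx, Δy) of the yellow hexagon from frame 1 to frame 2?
(-3.4, 0.7)

The yellow hexagon was at (12.7, 6.1) in frame 1 and (9.3, 6.8) in frame 2.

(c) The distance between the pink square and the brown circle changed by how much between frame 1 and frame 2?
+1.3

Distance in frame 1: 14.4. Distance in frame 2: 15.7.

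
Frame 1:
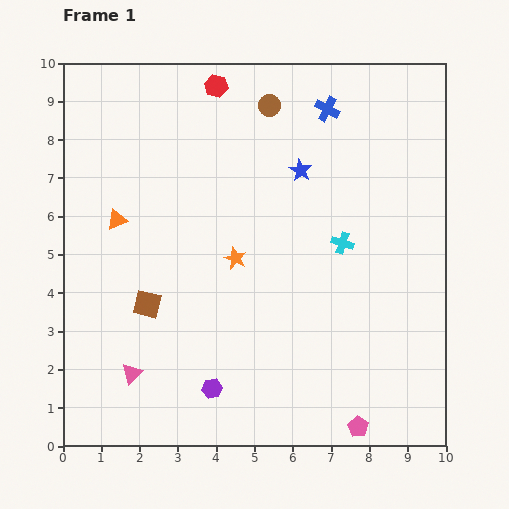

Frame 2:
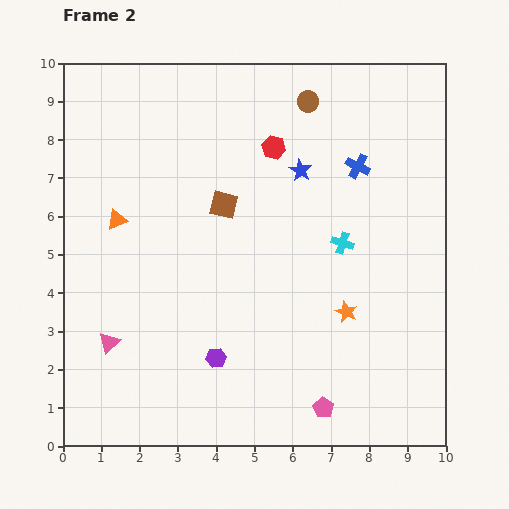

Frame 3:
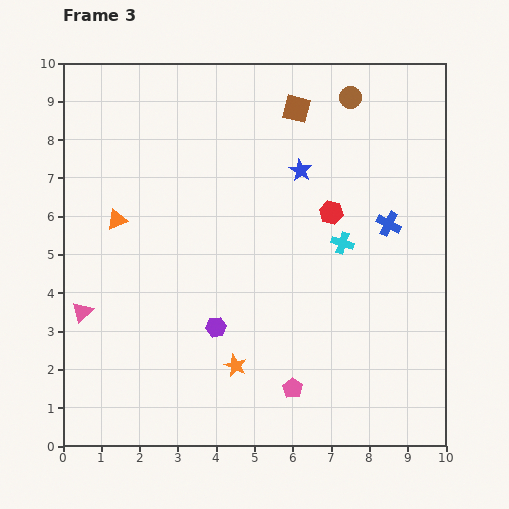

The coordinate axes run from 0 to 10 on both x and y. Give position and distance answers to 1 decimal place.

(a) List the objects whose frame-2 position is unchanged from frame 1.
the cyan cross, the orange triangle, the blue star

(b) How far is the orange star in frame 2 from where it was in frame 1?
3.2

The orange star moved from (4.5, 4.9) to (7.4, 3.5), a distance of √(2.9² + 1.4²) ≈ 3.2.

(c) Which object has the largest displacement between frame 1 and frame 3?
the brown square

(moved 6.4; next 4.5)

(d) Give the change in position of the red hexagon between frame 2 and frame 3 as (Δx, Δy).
(1.5, -1.7)

The red hexagon was at (5.5, 7.8) in frame 2 and (7.0, 6.1) in frame 3.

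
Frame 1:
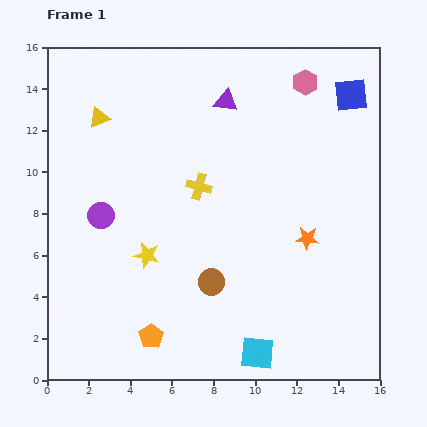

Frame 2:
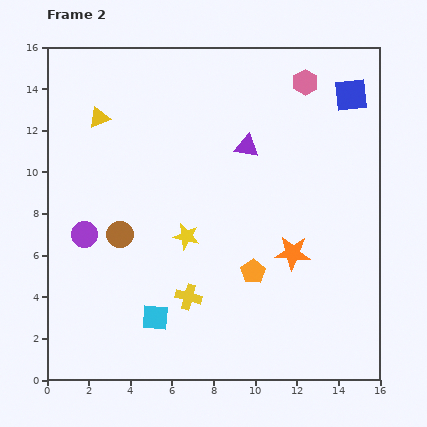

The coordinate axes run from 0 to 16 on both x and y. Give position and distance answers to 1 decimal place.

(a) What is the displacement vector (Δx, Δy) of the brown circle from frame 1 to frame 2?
(-4.4, 2.3)

The brown circle was at (7.9, 4.7) in frame 1 and (3.5, 7.0) in frame 2.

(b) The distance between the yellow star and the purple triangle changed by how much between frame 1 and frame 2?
-3.1

Distance in frame 1: 8.3. Distance in frame 2: 5.2.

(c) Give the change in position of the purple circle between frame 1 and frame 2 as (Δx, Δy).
(-0.8, -0.9)

The purple circle was at (2.6, 7.9) in frame 1 and (1.8, 7.0) in frame 2.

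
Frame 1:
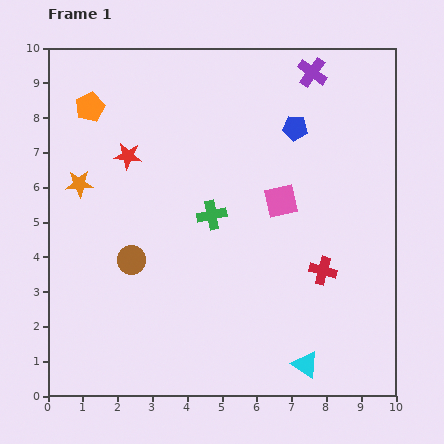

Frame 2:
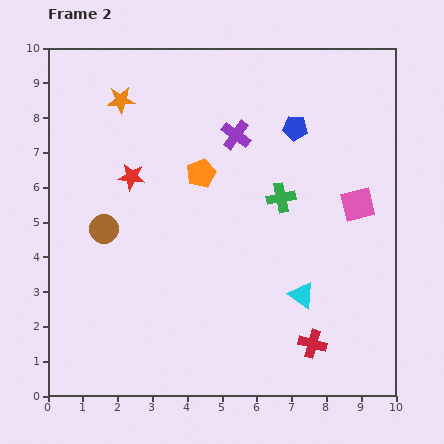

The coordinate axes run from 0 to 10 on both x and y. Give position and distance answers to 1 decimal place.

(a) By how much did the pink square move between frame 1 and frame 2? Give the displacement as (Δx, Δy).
(2.2, -0.1)

The pink square was at (6.7, 5.6) in frame 1 and (8.9, 5.5) in frame 2.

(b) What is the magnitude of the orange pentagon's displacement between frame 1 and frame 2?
3.7

The orange pentagon moved from (1.2, 8.3) to (4.4, 6.4), a distance of √(3.2² + 1.9²) ≈ 3.7.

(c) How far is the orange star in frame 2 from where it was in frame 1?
2.7

The orange star moved from (0.9, 6.1) to (2.1, 8.5), a distance of √(1.2² + 2.4²) ≈ 2.7.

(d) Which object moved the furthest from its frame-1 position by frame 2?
the orange pentagon

(moved 3.7; next 2.8)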